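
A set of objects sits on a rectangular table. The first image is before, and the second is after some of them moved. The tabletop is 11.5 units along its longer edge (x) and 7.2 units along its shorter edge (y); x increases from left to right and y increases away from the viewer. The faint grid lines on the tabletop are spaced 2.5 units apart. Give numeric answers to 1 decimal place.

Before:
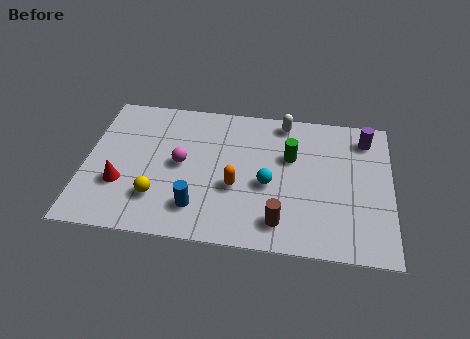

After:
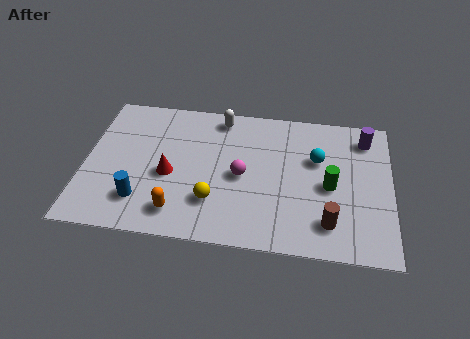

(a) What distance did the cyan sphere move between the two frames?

2.3

The cyan sphere was near (6.9, 3.1) before and (8.7, 4.6) after, so it travelled √(1.8² + 1.5²) ≈ 2.3 units.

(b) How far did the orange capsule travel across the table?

2.6

The orange capsule was near (5.7, 2.8) before and (3.6, 1.3) after, so it travelled √(2.1² + 1.5²) ≈ 2.6 units.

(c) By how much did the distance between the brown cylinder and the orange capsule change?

+3.3

They were about 2.3 units apart before and 5.6 after — 3.3 units further apart.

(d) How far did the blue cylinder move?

2.1

The blue cylinder moved from about (4.3, 1.6) to (2.2, 1.7), a distance of √(2.1² + 0.1²) ≈ 2.1.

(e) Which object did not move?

the purple cylinder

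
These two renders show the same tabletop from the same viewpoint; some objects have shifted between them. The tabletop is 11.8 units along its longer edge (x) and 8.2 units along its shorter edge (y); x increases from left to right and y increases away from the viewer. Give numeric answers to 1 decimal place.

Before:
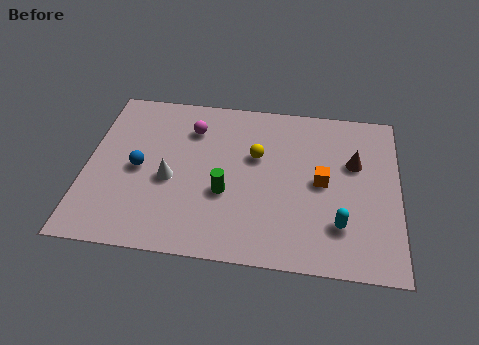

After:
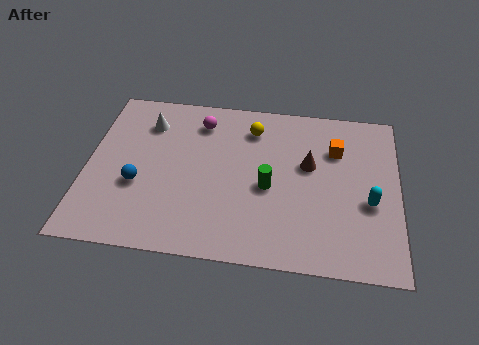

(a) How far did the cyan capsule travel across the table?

1.6

From (9.6, 2.1) to (10.7, 3.3), the cyan capsule covered √(1.1² + 1.2²) ≈ 1.6 units.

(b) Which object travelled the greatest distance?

the white cone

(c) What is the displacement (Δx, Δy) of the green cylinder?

(1.6, 0.5)

The green cylinder was at about (5.3, 3.1) and moved to about (6.9, 3.6).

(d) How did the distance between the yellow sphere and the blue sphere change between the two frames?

+0.8

They were about 4.6 units apart before and 5.4 after — 0.8 units further apart.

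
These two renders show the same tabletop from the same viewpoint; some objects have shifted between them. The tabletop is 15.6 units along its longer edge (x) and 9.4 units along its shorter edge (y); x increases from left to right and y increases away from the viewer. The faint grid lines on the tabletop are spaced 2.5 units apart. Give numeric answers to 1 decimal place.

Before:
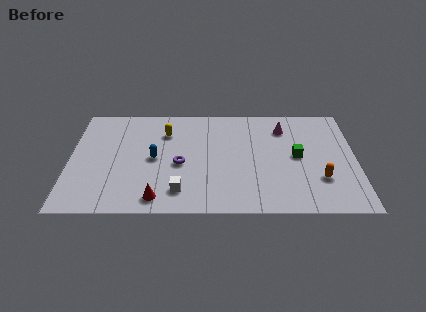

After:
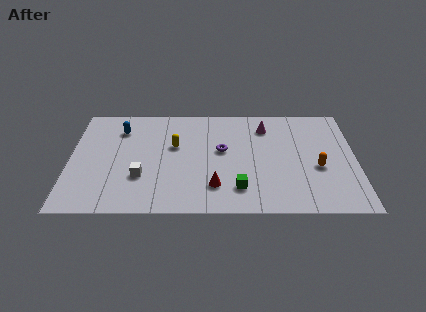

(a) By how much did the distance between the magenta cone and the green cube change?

+3.0

Before: roughly 2.6 units apart; after: 5.6. That's 3.0 units further apart.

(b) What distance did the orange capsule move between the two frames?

1.0

The orange capsule was near (13.6, 2.8) before and (13.5, 3.8) after, so it travelled √(0.1² + 1.0²) ≈ 1.0 units.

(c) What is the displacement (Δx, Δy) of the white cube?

(-2.1, 1.2)

The white cube was at about (6.0, 1.8) and moved to about (3.9, 3.0).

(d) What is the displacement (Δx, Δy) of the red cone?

(3.1, 1.0)

The red cone started near (4.8, 1.2) and ended near (7.9, 2.2).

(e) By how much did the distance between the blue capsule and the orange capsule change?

+2.1

Before: roughly 9.2 units apart; after: 11.3. That's 2.1 units further apart.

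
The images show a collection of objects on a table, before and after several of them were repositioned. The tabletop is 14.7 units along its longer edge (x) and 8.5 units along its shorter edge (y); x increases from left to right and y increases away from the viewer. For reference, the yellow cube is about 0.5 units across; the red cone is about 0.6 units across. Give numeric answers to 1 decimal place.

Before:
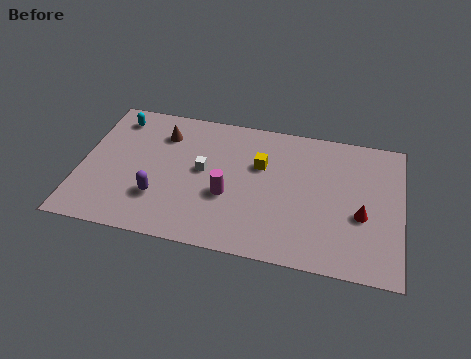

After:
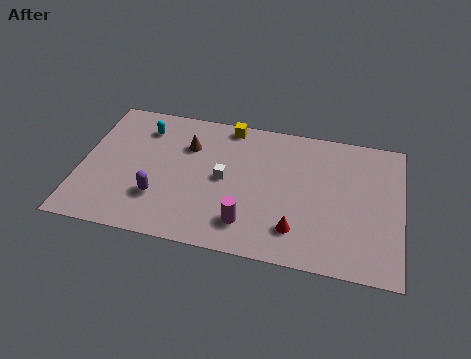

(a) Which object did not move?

the purple capsule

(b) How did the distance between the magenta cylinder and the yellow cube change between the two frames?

+3.4

Before: roughly 2.6 units apart; after: 6.0. That's 3.4 units further apart.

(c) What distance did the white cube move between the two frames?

1.0

The white cube moved from about (5.6, 4.6) to (6.6, 4.3), a distance of √(1.0² + 0.3²) ≈ 1.0.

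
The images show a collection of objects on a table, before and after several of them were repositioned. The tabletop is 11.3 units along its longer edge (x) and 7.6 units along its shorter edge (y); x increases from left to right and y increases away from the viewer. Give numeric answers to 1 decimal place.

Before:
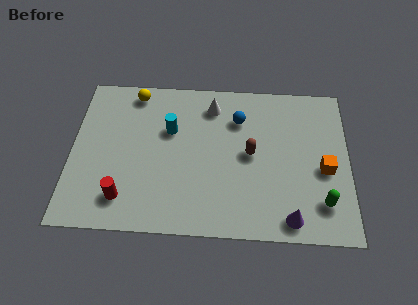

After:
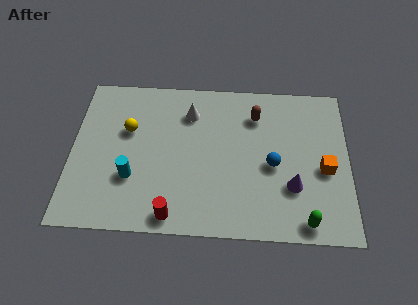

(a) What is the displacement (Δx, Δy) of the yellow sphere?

(-0.2, -1.9)

From the two frames, the yellow sphere sits at roughly (2.5, 6.7) before and (2.3, 4.8) after.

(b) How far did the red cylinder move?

2.1

From (2.2, 1.5) to (4.2, 0.8), the red cylinder covered √(2.0² + 0.7²) ≈ 2.1 units.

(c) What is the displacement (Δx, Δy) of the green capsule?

(-0.7, -0.9)

The green capsule was at about (10.2, 1.7) and moved to about (9.5, 0.8).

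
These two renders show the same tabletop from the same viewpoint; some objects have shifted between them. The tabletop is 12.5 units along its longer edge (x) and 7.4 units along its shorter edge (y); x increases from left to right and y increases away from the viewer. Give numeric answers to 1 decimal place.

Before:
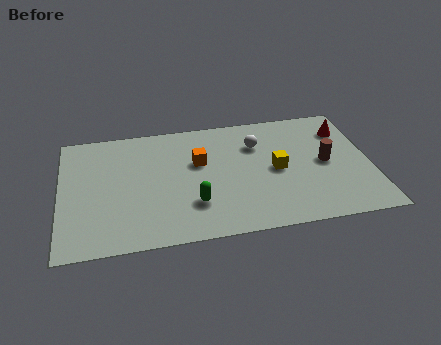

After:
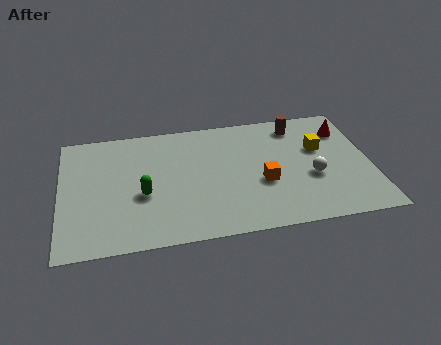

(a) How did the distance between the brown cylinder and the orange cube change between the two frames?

-1.5

The distance was about 5.2 in the first image and 3.7 in the second, so they moved 1.5 units closer together.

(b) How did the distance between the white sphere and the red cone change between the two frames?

-0.5

They were about 3.6 units apart before and 3.1 after — 0.5 units closer together.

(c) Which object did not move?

the red cone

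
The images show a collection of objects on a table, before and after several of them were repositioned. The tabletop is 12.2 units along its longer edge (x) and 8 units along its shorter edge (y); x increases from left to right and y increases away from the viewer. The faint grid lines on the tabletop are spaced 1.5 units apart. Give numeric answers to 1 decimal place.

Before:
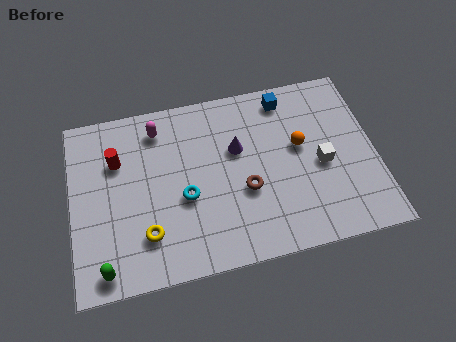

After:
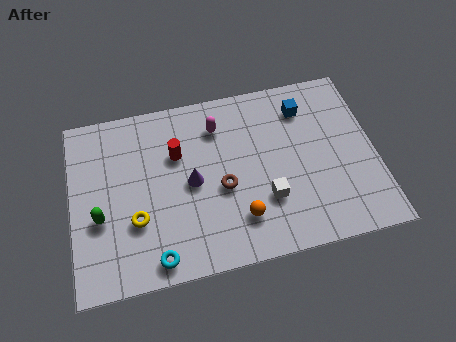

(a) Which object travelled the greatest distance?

the orange sphere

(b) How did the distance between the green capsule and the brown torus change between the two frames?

-1.2

Before: roughly 6.1 units apart; after: 4.9. That's 1.2 units closer together.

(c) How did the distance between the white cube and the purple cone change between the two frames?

-0.4

Before: roughly 3.6 units apart; after: 3.2. That's 0.4 units closer together.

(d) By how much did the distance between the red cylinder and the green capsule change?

-0.8

They were about 4.7 units apart before and 3.9 after — 0.8 units closer together.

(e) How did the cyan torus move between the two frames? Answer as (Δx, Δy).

(-1.3, -2.4)

The cyan torus started near (4.5, 3.3) and ended near (3.2, 0.9).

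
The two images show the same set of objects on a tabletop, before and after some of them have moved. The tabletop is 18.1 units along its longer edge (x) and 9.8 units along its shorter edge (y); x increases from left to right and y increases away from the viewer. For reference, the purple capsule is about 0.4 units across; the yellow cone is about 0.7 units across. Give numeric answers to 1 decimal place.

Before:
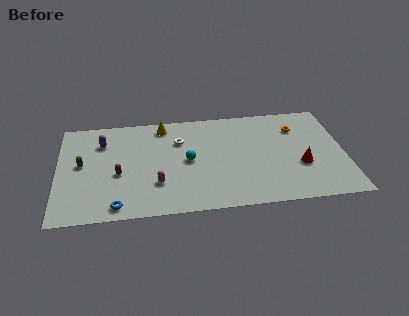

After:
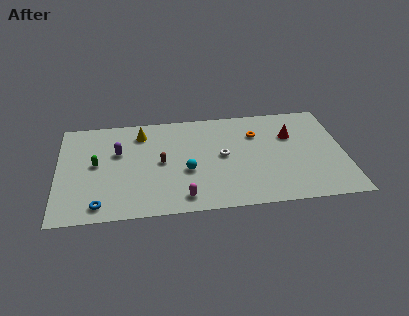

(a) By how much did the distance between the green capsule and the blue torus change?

-0.8

Before: roughly 4.7 units apart; after: 3.9. That's 0.8 units closer together.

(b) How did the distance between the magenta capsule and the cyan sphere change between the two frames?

-0.3

Before: roughly 2.8 units apart; after: 2.5. That's 0.3 units closer together.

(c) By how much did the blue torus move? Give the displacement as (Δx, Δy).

(-1.1, 0.2)

The blue torus started near (3.7, 1.1) and ended near (2.6, 1.3).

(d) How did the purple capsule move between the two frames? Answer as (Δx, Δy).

(1.0, -1.1)

From the two frames, the purple capsule sits at roughly (2.8, 7.3) before and (3.8, 6.2) after.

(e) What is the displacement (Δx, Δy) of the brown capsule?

(2.7, 0.8)

The brown capsule was at about (3.8, 4.1) and moved to about (6.5, 4.9).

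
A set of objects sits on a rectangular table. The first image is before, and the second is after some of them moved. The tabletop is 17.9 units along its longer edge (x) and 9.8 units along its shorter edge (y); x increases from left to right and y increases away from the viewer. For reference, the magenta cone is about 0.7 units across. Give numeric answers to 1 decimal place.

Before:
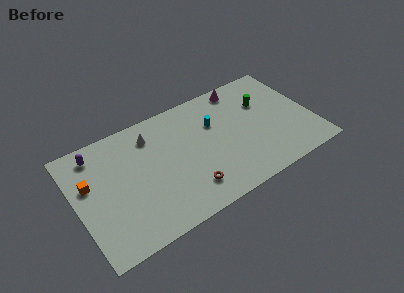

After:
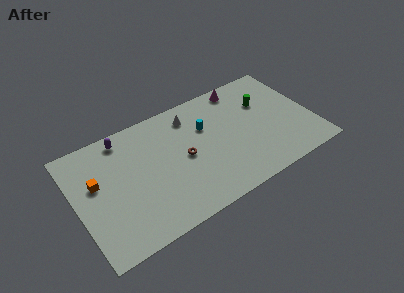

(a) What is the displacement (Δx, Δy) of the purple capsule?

(2.1, 0.3)

The purple capsule was at about (1.9, 8.3) and moved to about (4.0, 8.6).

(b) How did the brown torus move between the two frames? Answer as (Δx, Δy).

(0.1, 2.7)

The brown torus started near (8.0, 2.1) and ended near (8.1, 4.8).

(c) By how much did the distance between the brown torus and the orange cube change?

-1.4

The distance was about 8.0 in the first image and 6.6 in the second, so they moved 1.4 units closer together.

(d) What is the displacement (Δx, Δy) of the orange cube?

(0.5, -0.2)

The orange cube started near (1.1, 6.1) and ended near (1.6, 5.9).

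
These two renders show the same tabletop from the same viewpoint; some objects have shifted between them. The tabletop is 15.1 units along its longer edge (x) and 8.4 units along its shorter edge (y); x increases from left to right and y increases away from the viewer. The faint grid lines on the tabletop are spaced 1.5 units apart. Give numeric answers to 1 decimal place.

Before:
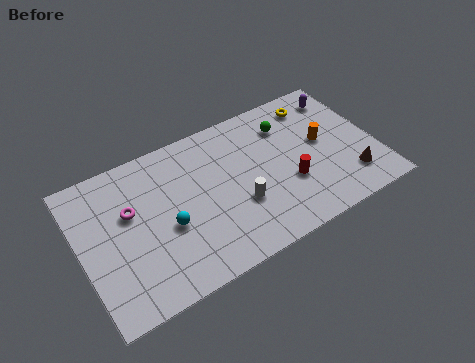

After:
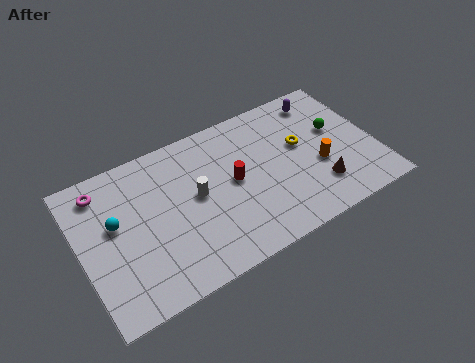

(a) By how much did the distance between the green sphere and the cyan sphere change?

+4.3

Before: roughly 7.2 units apart; after: 11.5. That's 4.3 units further apart.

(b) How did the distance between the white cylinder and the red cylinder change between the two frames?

-0.7

The distance was about 2.6 in the first image and 1.9 in the second, so they moved 0.7 units closer together.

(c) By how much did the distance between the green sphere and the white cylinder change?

+2.9

The distance was about 4.5 in the first image and 7.4 in the second, so they moved 2.9 units further apart.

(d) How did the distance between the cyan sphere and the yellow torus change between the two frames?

+0.7

Before: roughly 8.9 units apart; after: 9.6. That's 0.7 units further apart.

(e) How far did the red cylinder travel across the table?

3.0

The red cylinder moved from about (10.5, 3.0) to (7.8, 4.4), a distance of √(2.7² + 1.4²) ≈ 3.0.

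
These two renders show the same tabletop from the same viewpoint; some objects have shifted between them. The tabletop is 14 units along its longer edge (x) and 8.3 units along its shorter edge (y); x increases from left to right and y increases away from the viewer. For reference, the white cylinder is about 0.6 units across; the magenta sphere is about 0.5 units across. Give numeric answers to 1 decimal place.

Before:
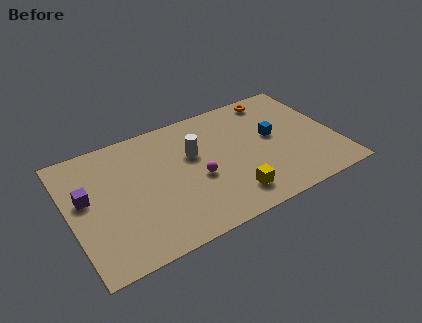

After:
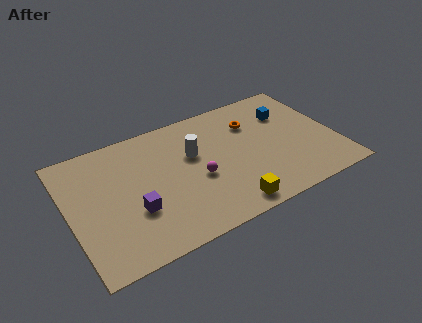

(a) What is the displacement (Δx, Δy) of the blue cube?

(1.0, 1.3)

From the two frames, the blue cube sits at roughly (10.8, 4.6) before and (11.8, 5.9) after.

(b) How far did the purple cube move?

3.0

The purple cube was near (0.9, 4.8) before and (3.2, 2.9) after, so it travelled √(2.3² + 1.9²) ≈ 3.0 units.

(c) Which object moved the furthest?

the purple cube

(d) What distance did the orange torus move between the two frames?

1.9

From (11.3, 7.3) to (9.9, 6.0), the orange torus covered √(1.4² + 1.3²) ≈ 1.9 units.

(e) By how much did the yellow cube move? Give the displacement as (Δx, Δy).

(-0.3, -0.6)

The yellow cube started near (8.1, 1.6) and ended near (7.8, 1.0).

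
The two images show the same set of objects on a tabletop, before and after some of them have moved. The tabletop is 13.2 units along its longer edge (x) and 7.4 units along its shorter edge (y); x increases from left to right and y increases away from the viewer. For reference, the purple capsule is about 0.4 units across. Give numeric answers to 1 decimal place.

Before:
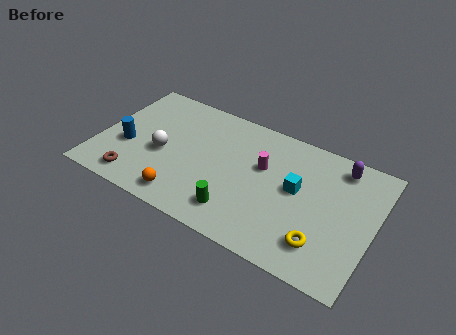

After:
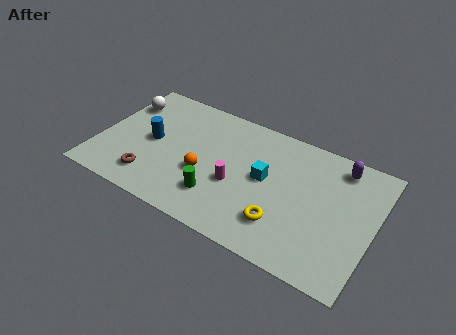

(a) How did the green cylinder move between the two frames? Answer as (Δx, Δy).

(-1.0, 0.4)

The green cylinder started near (7.0, 1.5) and ended near (6.0, 1.9).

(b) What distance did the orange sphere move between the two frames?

1.9

The orange sphere moved from about (4.5, 1.1) to (5.2, 2.9), a distance of √(0.7² + 1.8²) ≈ 1.9.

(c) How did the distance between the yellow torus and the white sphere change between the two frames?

+1.0

They were about 8.0 units apart before and 9.0 after — 1.0 units further apart.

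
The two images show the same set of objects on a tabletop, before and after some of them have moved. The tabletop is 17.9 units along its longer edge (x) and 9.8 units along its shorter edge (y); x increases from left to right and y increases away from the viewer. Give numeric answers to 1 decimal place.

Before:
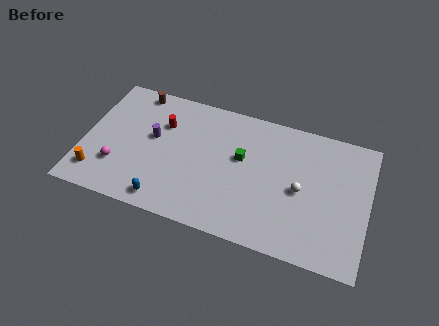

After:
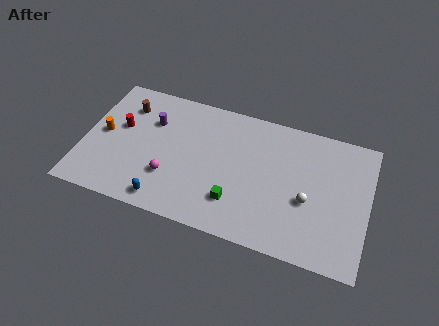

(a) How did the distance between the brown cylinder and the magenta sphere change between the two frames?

-0.5

The distance was about 6.0 in the first image and 5.5 in the second, so they moved 0.5 units closer together.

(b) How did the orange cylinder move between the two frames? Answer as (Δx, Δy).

(0.1, 3.1)

The orange cylinder started near (1.1, 1.9) and ended near (1.2, 5.0).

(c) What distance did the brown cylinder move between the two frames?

1.4

The brown cylinder was near (2.9, 8.8) before and (2.4, 7.5) after, so it travelled √(0.5² + 1.3²) ≈ 1.4 units.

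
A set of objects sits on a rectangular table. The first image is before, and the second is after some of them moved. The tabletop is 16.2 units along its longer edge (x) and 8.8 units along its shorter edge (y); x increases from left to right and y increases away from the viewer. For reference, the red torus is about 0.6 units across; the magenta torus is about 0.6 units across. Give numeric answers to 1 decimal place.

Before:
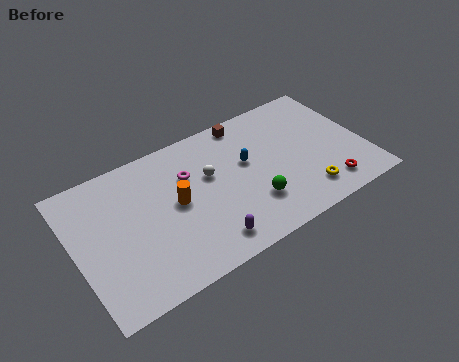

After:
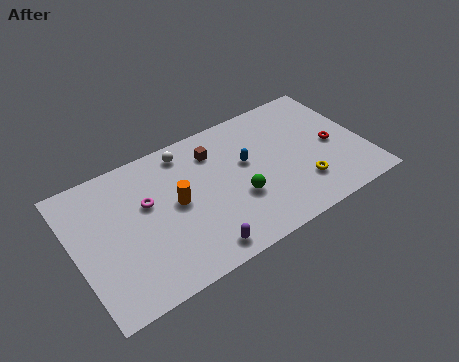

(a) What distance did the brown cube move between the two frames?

2.3

From (10.1, 7.9) to (8.1, 6.8), the brown cube covered √(2.0² + 1.1²) ≈ 2.3 units.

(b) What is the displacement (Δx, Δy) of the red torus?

(0.8, 2.6)

The red torus was at about (13.7, 1.5) and moved to about (14.5, 4.1).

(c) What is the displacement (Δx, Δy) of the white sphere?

(-1.0, 2.2)

The white sphere was at about (7.6, 5.4) and moved to about (6.6, 7.6).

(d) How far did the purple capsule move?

0.6

From (6.8, 1.4) to (6.3, 1.1), the purple capsule covered √(0.5² + 0.3²) ≈ 0.6 units.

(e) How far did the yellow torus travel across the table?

0.6

From (12.5, 1.7) to (12.4, 2.3), the yellow torus covered √(0.1² + 0.6²) ≈ 0.6 units.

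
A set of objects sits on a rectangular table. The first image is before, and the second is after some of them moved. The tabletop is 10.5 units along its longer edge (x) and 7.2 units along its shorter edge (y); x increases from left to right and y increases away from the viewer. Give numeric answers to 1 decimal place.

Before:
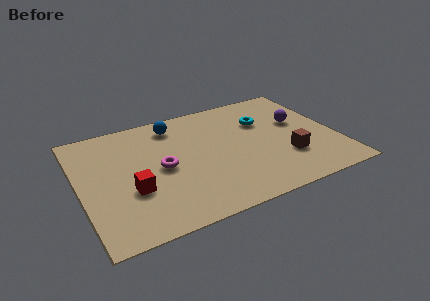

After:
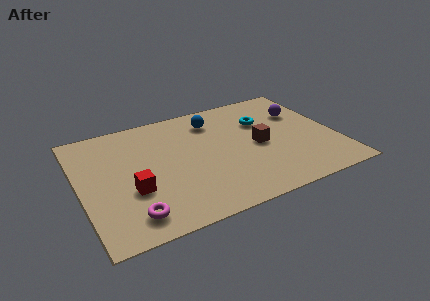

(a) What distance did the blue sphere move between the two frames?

1.6

The blue sphere was near (4.1, 6.0) before and (5.7, 5.7) after, so it travelled √(1.6² + 0.3²) ≈ 1.6 units.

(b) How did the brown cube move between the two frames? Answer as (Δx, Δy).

(-1.0, 1.2)

The brown cube was at about (8.3, 2.2) and moved to about (7.3, 3.4).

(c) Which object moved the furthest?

the magenta torus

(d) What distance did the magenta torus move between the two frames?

2.7

From (3.3, 3.5) to (1.8, 1.2), the magenta torus covered √(1.5² + 2.3²) ≈ 2.7 units.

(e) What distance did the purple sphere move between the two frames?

0.6

The purple sphere was near (9.1, 4.3) before and (9.3, 4.9) after, so it travelled √(0.2² + 0.6²) ≈ 0.6 units.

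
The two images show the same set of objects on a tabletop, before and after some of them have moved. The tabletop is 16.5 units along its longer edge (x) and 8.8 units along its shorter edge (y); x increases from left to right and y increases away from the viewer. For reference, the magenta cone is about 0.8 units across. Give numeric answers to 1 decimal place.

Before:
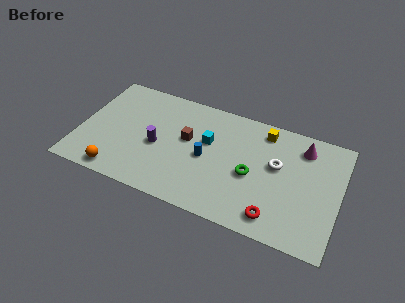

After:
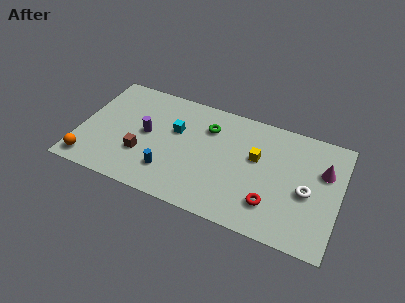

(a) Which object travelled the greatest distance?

the green torus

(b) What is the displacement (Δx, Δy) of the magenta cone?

(1.4, -1.3)

The magenta cone was at about (14.0, 7.1) and moved to about (15.4, 5.8).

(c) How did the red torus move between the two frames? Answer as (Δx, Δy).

(-0.3, 0.8)

The red torus was at about (12.7, 1.4) and moved to about (12.4, 2.2).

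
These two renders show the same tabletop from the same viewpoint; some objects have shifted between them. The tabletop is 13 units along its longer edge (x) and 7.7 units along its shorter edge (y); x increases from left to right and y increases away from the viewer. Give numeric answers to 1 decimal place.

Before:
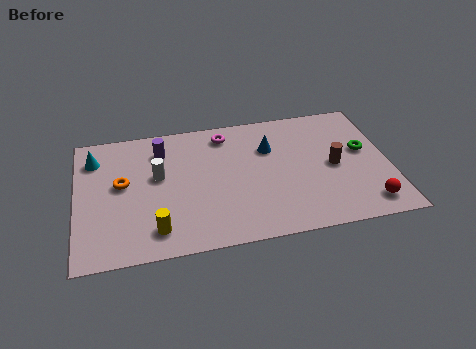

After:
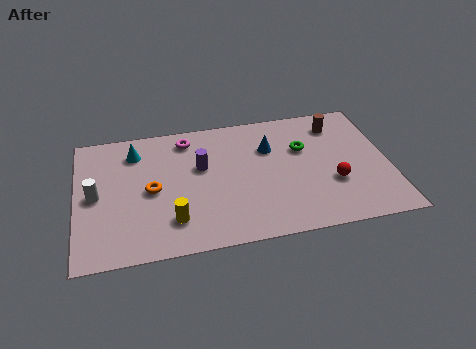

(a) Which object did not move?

the blue cone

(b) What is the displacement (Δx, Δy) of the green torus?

(-2.5, 0.6)

From the two frames, the green torus sits at roughly (12.0, 4.4) before and (9.5, 5.0) after.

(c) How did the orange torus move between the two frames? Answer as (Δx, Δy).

(1.2, -0.6)

The orange torus was at about (1.9, 4.3) and moved to about (3.1, 3.7).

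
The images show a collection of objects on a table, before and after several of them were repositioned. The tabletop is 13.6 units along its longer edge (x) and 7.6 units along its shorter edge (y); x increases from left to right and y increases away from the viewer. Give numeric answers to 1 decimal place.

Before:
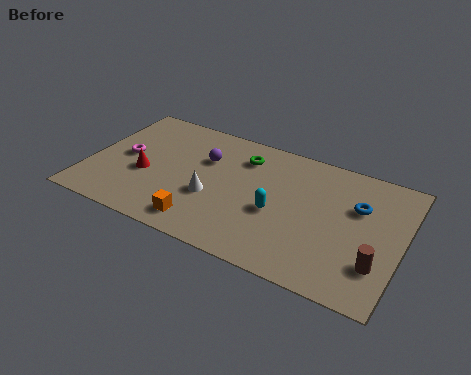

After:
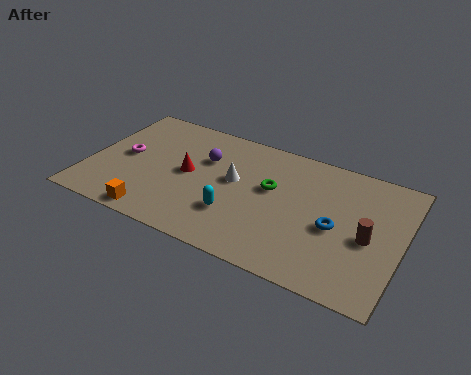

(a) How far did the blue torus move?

1.8

The blue torus moved from about (11.6, 5.0) to (10.8, 3.4), a distance of √(0.8² + 1.6²) ≈ 1.8.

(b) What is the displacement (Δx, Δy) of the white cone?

(0.8, 1.4)

The white cone was at about (5.5, 2.9) and moved to about (6.3, 4.3).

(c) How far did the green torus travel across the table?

2.0

The green torus was near (6.5, 5.9) before and (7.9, 4.5) after, so it travelled √(1.4² + 1.4²) ≈ 2.0 units.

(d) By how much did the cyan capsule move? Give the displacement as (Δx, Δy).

(-1.7, -0.9)

From the two frames, the cyan capsule sits at roughly (8.3, 3.2) before and (6.6, 2.3) after.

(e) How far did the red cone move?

2.0

From (2.5, 3.1) to (4.3, 3.9), the red cone covered √(1.8² + 0.8²) ≈ 2.0 units.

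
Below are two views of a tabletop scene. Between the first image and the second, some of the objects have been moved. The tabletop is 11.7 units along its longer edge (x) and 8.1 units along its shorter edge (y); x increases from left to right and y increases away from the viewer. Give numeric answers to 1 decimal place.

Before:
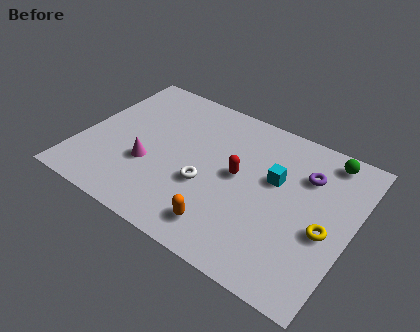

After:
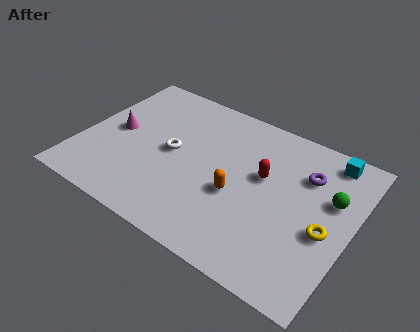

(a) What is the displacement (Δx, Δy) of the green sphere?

(0.5, -2.0)

From the two frames, the green sphere sits at roughly (10.2, 7.1) before and (10.7, 5.1) after.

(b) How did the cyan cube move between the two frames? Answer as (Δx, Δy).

(2.0, 2.2)

The cyan cube was at about (8.3, 4.9) and moved to about (10.3, 7.1).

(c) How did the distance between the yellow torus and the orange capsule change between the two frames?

-0.7

The distance was about 4.5 in the first image and 3.8 in the second, so they moved 0.7 units closer together.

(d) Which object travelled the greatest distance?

the cyan cube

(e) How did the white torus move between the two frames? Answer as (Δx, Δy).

(-1.7, 1.0)

From the two frames, the white torus sits at roughly (5.6, 3.1) before and (3.9, 4.1) after.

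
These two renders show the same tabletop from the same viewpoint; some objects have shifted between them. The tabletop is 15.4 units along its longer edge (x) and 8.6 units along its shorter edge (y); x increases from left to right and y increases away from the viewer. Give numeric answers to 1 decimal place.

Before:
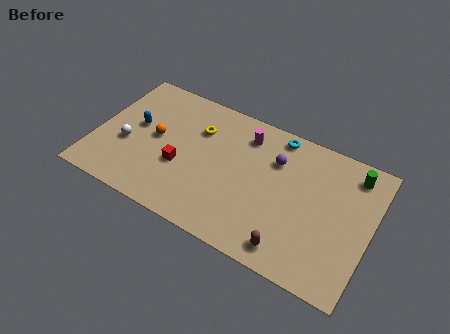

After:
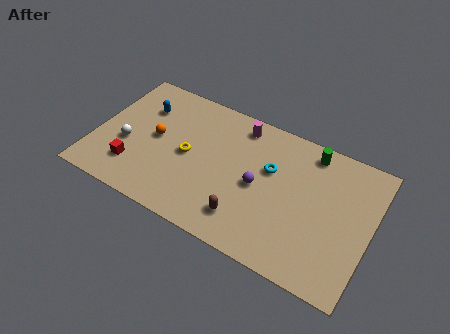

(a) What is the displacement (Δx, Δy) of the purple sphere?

(-0.7, -2.0)

The purple sphere started near (9.9, 6.1) and ended near (9.2, 4.1).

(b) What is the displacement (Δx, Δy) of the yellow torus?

(-0.3, -1.9)

The yellow torus was at about (5.5, 6.1) and moved to about (5.2, 4.2).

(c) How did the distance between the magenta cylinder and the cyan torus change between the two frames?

+0.9

Before: roughly 1.9 units apart; after: 2.8. That's 0.9 units further apart.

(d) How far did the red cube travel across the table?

2.8

From (4.9, 3.3) to (2.4, 2.1), the red cube covered √(2.5² + 1.2²) ≈ 2.8 units.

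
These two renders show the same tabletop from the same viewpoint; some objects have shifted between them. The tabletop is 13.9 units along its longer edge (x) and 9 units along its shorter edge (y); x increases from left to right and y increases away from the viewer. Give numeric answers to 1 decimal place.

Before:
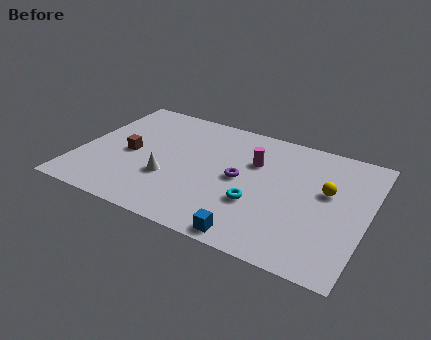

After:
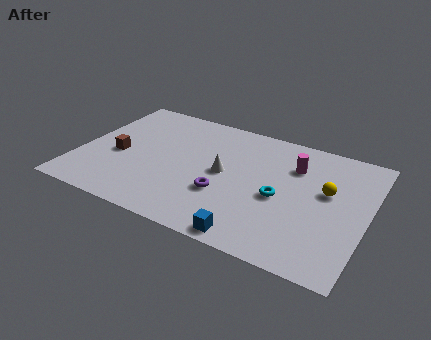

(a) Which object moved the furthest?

the white cone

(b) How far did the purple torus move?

1.5

From (7.8, 4.5) to (7.2, 3.1), the purple torus covered √(0.6² + 1.4²) ≈ 1.5 units.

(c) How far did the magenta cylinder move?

2.0

From (8.3, 6.0) to (10.2, 6.5), the magenta cylinder covered √(1.9² + 0.5²) ≈ 2.0 units.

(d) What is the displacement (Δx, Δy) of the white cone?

(2.5, 1.5)

The white cone was at about (4.5, 3.1) and moved to about (7.0, 4.6).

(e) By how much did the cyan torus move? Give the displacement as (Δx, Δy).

(1.0, 0.9)

The cyan torus was at about (8.8, 3.1) and moved to about (9.8, 4.0).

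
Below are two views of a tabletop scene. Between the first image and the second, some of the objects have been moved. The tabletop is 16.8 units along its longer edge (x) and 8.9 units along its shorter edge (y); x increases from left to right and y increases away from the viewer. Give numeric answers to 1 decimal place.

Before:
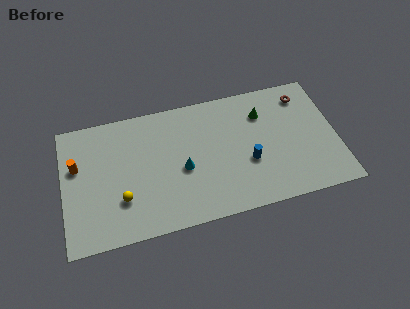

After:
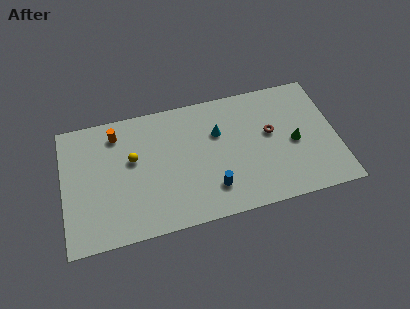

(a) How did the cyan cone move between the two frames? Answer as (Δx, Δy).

(2.3, 2.0)

From the two frames, the cyan cone sits at roughly (7.3, 3.9) before and (9.6, 5.9) after.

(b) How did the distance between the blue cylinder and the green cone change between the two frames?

+2.2

They were about 3.4 units apart before and 5.6 after — 2.2 units further apart.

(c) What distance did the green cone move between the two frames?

3.1

The green cone moved from about (12.4, 6.6) to (14.2, 4.1), a distance of √(1.8² + 2.5²) ≈ 3.1.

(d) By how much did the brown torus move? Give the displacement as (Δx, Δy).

(-2.2, -2.2)

The brown torus was at about (15.0, 7.3) and moved to about (12.8, 5.1).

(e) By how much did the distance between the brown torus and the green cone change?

-1.0

They were about 2.7 units apart before and 1.7 after — 1.0 units closer together.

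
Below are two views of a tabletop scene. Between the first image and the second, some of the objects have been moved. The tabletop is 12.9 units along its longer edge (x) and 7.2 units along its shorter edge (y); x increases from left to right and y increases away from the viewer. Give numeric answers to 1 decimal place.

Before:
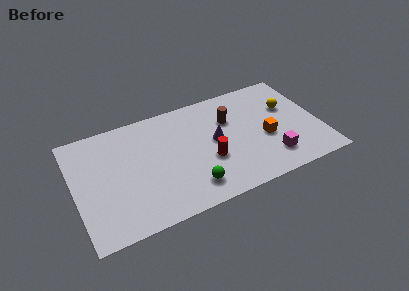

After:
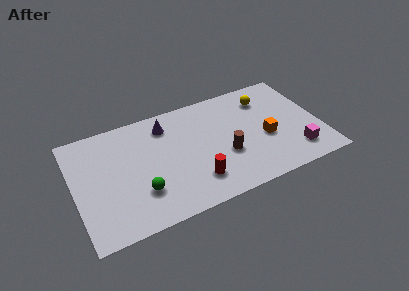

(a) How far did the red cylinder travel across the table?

1.3

The red cylinder was near (6.9, 2.7) before and (6.1, 1.7) after, so it travelled √(0.8² + 1.0²) ≈ 1.3 units.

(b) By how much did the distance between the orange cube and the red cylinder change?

+1.0

Before: roughly 3.1 units apart; after: 4.1. That's 1.0 units further apart.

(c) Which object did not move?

the orange cube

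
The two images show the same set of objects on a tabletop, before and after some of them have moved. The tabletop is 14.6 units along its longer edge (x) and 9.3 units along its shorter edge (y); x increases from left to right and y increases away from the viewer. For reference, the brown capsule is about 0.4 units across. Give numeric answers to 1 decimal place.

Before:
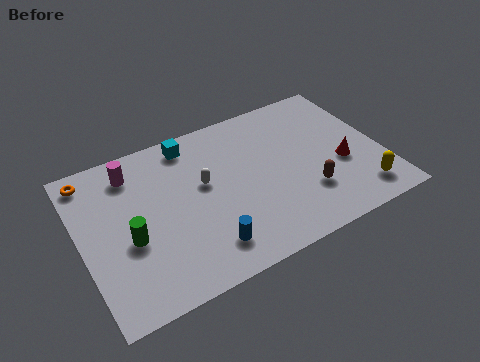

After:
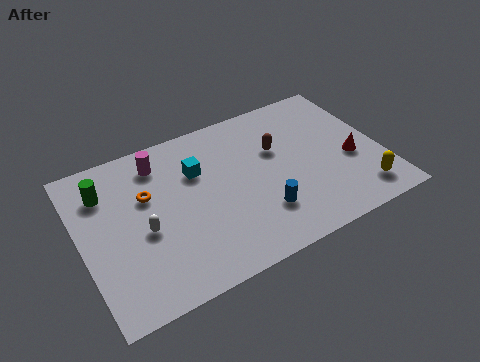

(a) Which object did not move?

the yellow capsule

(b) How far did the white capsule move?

3.4

The white capsule moved from about (6.0, 5.4) to (2.9, 4.0), a distance of √(3.1² + 1.4²) ≈ 3.4.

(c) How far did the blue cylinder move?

2.9

The blue cylinder was near (5.6, 1.8) before and (8.4, 2.5) after, so it travelled √(2.8² + 0.7²) ≈ 2.9 units.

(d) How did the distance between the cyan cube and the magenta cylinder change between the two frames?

-0.8

They were about 2.9 units apart before and 2.1 after — 0.8 units closer together.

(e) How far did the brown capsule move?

3.4

From (10.7, 2.7) to (9.7, 5.9), the brown capsule covered √(1.0² + 3.2²) ≈ 3.4 units.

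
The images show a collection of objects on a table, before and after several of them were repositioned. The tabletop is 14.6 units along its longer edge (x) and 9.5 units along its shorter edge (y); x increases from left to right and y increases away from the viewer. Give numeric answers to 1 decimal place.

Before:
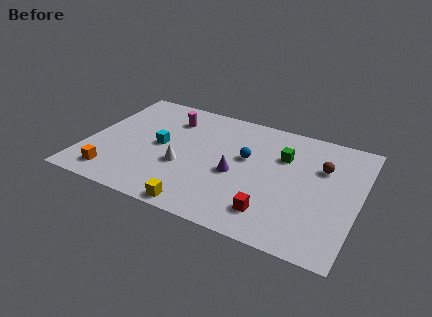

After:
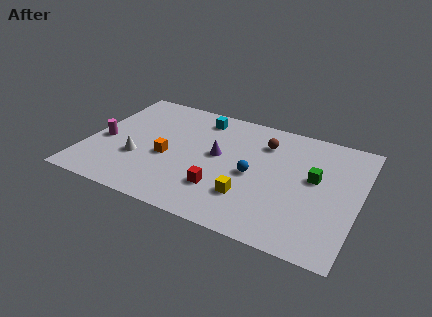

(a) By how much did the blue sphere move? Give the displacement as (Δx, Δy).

(0.5, -1.2)

From the two frames, the blue sphere sits at roughly (8.5, 5.6) before and (9.0, 4.4) after.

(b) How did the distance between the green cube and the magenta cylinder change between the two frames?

+5.0

Before: roughly 6.4 units apart; after: 11.4. That's 5.0 units further apart.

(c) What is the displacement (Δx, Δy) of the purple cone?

(-1.1, 1.1)

The purple cone was at about (8.1, 4.1) and moved to about (7.0, 5.2).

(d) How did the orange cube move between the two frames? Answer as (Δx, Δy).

(2.6, 2.5)

The orange cube started near (1.8, 1.5) and ended near (4.4, 4.0).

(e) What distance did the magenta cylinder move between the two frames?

4.5

From (4.1, 7.3) to (0.9, 4.1), the magenta cylinder covered √(3.2² + 3.2²) ≈ 4.5 units.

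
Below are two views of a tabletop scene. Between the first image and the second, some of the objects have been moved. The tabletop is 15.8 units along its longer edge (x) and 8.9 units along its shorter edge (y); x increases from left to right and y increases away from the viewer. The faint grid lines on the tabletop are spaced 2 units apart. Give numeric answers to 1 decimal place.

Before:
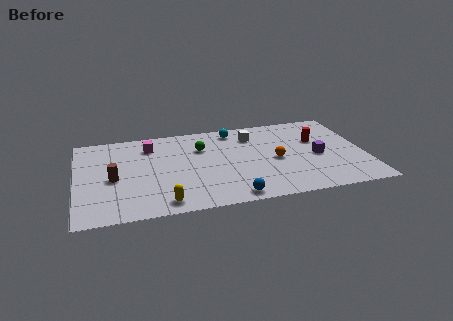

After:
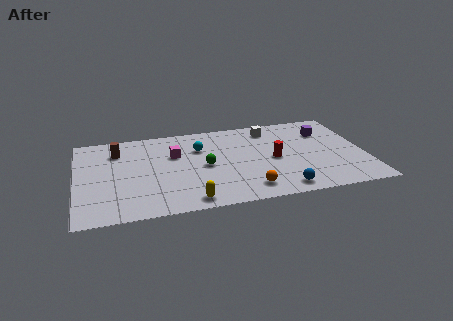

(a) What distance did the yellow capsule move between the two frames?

1.4

The yellow capsule moved from about (4.6, 1.1) to (6.0, 1.0), a distance of √(1.4² + 0.1²) ≈ 1.4.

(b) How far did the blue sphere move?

2.7

From (8.3, 0.9) to (11.0, 1.1), the blue sphere covered √(2.7² + 0.2²) ≈ 2.7 units.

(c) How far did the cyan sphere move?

2.5

The cyan sphere moved from about (8.8, 7.7) to (6.8, 6.2), a distance of √(2.0² + 1.5²) ≈ 2.5.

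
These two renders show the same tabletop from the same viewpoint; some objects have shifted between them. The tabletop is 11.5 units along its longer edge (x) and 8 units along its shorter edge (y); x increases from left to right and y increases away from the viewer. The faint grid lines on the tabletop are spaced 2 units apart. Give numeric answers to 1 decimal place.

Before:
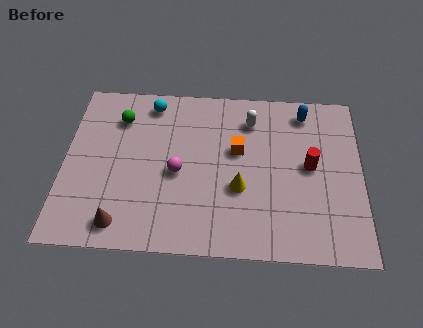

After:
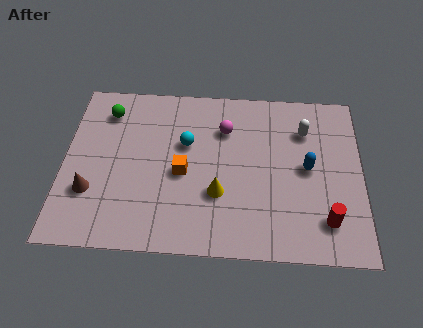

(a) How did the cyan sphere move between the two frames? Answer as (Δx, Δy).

(1.4, -1.9)

The cyan sphere was at about (3.3, 6.9) and moved to about (4.7, 5.0).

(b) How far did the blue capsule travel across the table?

2.7

From (9.3, 6.8) to (9.4, 4.1), the blue capsule covered √(0.1² + 2.7²) ≈ 2.7 units.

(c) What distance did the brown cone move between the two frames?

1.8

From (2.3, 1.1) to (1.1, 2.5), the brown cone covered √(1.2² + 1.4²) ≈ 1.8 units.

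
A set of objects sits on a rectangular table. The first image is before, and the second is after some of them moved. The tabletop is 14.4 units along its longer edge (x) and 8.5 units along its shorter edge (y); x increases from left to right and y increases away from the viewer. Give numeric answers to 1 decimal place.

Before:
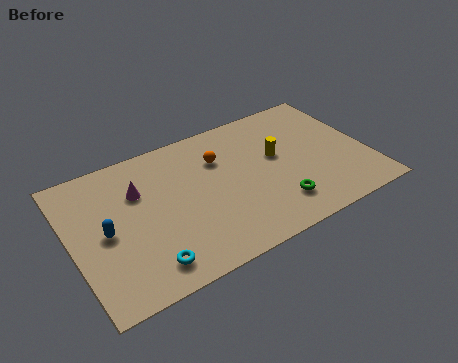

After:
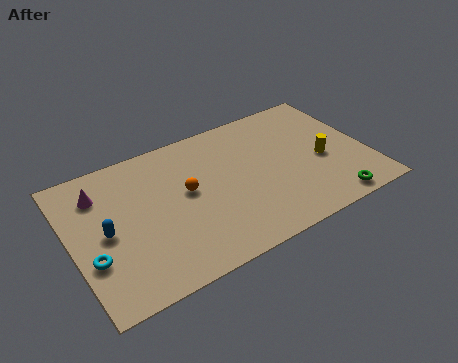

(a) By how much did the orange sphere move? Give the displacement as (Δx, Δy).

(-1.8, -1.3)

From the two frames, the orange sphere sits at roughly (7.4, 6.0) before and (5.6, 4.7) after.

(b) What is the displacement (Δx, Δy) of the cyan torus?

(-2.4, 1.5)

From the two frames, the cyan torus sits at roughly (3.2, 1.4) before and (0.8, 2.9) after.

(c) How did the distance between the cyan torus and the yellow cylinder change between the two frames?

+3.7

The distance was about 7.7 in the first image and 11.4 in the second, so they moved 3.7 units further apart.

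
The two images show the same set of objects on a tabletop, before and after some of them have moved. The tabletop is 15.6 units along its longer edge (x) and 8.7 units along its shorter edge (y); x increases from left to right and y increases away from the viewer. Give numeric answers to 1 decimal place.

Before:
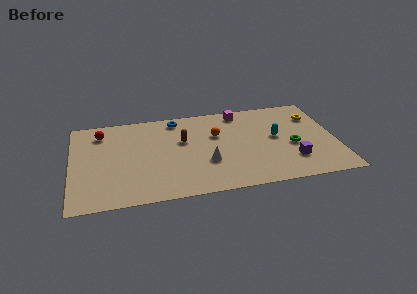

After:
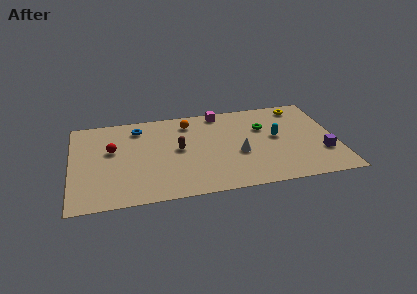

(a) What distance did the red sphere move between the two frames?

1.9

The red sphere moved from about (1.8, 7.0) to (2.4, 5.2), a distance of √(0.6² + 1.8²) ≈ 1.9.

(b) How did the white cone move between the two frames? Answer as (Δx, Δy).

(1.9, 0.5)

The white cone started near (7.9, 3.0) and ended near (9.8, 3.5).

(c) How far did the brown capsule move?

0.9

From (6.6, 5.4) to (6.3, 4.6), the brown capsule covered √(0.3² + 0.8²) ≈ 0.9 units.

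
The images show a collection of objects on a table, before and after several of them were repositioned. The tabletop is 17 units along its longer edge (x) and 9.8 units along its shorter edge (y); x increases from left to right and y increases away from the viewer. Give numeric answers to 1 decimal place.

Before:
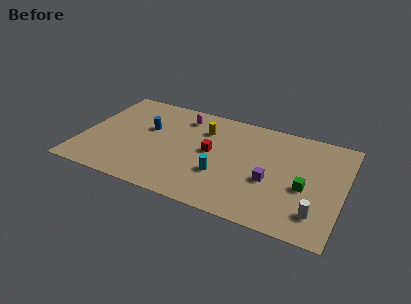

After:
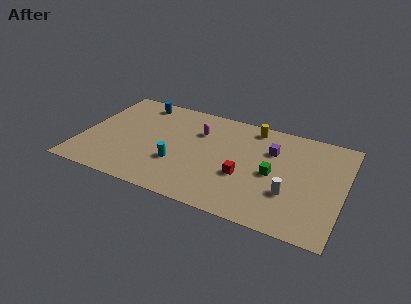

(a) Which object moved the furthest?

the yellow cylinder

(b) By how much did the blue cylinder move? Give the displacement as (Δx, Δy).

(-0.9, 2.5)

The blue cylinder was at about (4.1, 6.0) and moved to about (3.2, 8.5).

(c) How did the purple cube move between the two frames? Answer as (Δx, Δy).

(-0.2, 2.9)

From the two frames, the purple cube sits at roughly (12.4, 3.9) before and (12.2, 6.8) after.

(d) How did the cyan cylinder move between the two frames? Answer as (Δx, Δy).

(-2.9, 0.0)

The cyan cylinder started near (9.3, 3.3) and ended near (6.4, 3.3).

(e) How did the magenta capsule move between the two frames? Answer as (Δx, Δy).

(1.2, -1.1)

From the two frames, the magenta capsule sits at roughly (6.2, 8.0) before and (7.4, 6.9) after.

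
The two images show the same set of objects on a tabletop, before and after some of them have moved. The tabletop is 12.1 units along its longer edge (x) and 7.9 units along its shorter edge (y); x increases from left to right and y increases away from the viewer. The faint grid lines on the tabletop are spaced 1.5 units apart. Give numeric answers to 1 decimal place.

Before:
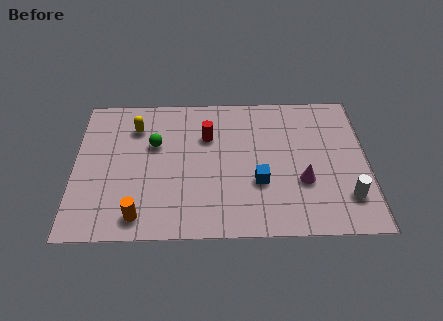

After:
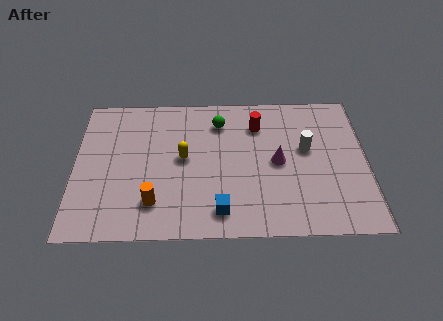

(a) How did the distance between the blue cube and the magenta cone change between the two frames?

+1.7

The distance was about 1.8 in the first image and 3.5 in the second, so they moved 1.7 units further apart.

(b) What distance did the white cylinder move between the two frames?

3.1

From (11.2, 1.9) to (9.6, 4.6), the white cylinder covered √(1.6² + 2.7²) ≈ 3.1 units.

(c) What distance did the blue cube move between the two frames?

2.2

The blue cube was near (7.6, 2.8) before and (6.0, 1.3) after, so it travelled √(1.6² + 1.5²) ≈ 2.2 units.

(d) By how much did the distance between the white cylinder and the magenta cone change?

-0.6

They were about 2.0 units apart before and 1.4 after — 0.6 units closer together.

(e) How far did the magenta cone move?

1.5

The magenta cone was near (9.4, 2.8) before and (8.4, 3.9) after, so it travelled √(1.0² + 1.1²) ≈ 1.5 units.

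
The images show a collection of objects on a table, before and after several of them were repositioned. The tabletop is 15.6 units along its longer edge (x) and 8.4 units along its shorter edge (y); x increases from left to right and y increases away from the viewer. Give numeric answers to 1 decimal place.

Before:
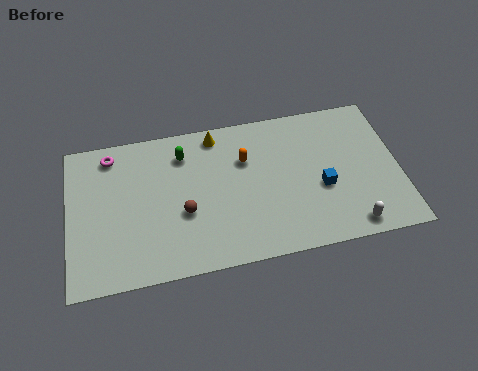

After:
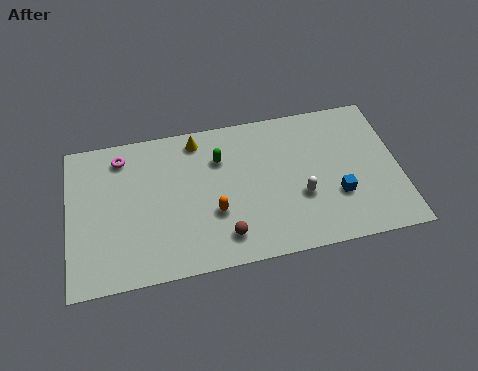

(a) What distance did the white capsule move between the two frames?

3.0

The white capsule was near (13.1, 1.0) before and (10.9, 3.1) after, so it travelled √(2.2² + 2.1²) ≈ 3.0 units.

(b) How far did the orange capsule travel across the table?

3.1

The orange capsule was near (8.4, 5.7) before and (6.8, 3.0) after, so it travelled √(1.6² + 2.7²) ≈ 3.1 units.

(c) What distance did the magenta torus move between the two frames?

0.5

The magenta torus was near (2.1, 7.2) before and (2.6, 7.0) after, so it travelled √(0.5² + 0.2²) ≈ 0.5 units.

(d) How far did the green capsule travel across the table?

1.8

From (5.5, 6.6) to (7.2, 6.0), the green capsule covered √(1.7² + 0.6²) ≈ 1.8 units.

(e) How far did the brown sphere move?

2.5

From (5.4, 3.3) to (7.2, 1.6), the brown sphere covered √(1.8² + 1.7²) ≈ 2.5 units.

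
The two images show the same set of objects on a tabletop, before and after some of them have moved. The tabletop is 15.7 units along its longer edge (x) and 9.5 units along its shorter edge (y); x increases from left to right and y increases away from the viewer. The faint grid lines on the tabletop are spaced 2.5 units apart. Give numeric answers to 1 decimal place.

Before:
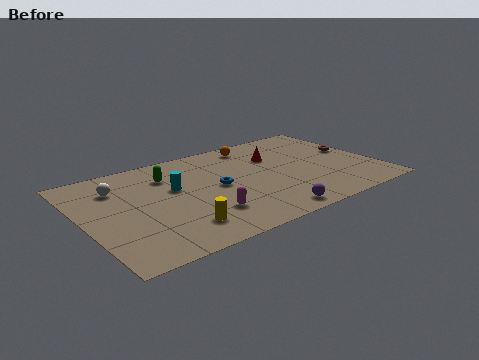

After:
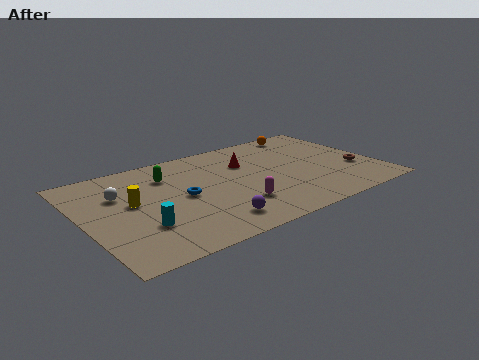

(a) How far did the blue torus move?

1.9

The blue torus moved from about (7.1, 4.8) to (5.2, 4.7), a distance of √(1.9² + 0.1²) ≈ 1.9.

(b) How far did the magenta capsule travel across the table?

1.7

The magenta capsule moved from about (6.0, 2.5) to (7.7, 2.6), a distance of √(1.7² + 0.1²) ≈ 1.7.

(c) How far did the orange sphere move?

3.1

The orange sphere moved from about (9.8, 8.2) to (12.9, 8.5), a distance of √(3.1² + 0.3²) ≈ 3.1.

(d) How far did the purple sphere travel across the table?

3.0

From (9.1, 1.0) to (6.2, 1.7), the purple sphere covered √(2.9² + 0.7²) ≈ 3.0 units.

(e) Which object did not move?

the green capsule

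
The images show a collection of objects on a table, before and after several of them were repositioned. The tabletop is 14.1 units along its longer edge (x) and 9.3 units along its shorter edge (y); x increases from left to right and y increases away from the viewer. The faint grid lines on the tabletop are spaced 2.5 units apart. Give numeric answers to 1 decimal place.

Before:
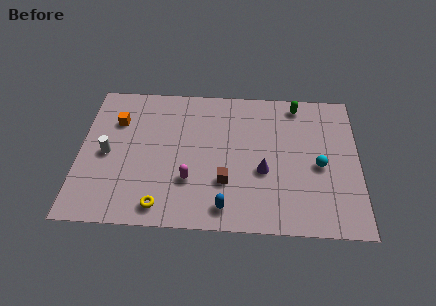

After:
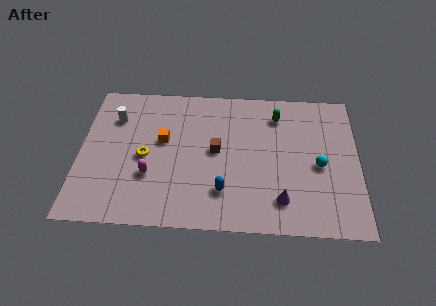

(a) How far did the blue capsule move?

1.0

The blue capsule was near (7.4, 1.3) before and (7.3, 2.3) after, so it travelled √(0.1² + 1.0²) ≈ 1.0 units.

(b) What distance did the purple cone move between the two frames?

2.0

The purple cone moved from about (9.3, 3.7) to (10.2, 1.9), a distance of √(0.9² + 1.8²) ≈ 2.0.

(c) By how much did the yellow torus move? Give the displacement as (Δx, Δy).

(-0.9, 3.1)

The yellow torus started near (4.2, 1.2) and ended near (3.3, 4.3).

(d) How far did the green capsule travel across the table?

1.3

From (11.0, 8.2) to (10.0, 7.4), the green capsule covered √(1.0² + 0.8²) ≈ 1.3 units.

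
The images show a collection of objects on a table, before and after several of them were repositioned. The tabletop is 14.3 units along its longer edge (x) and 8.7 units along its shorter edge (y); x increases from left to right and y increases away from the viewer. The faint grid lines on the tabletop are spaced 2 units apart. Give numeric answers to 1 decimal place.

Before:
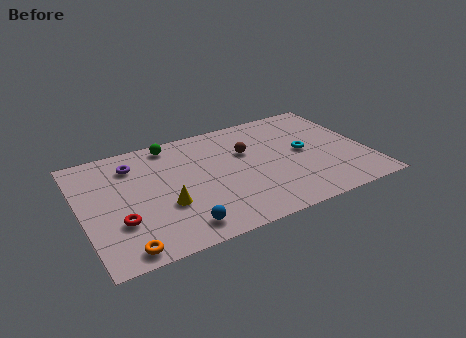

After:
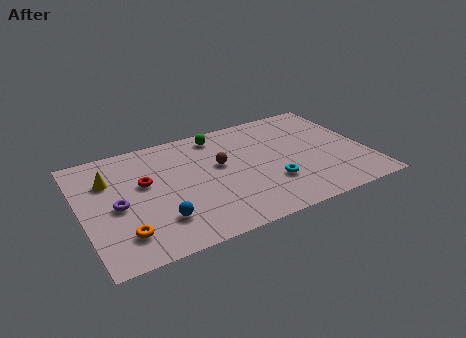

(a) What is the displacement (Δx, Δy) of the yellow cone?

(-2.5, 3.0)

The yellow cone was at about (4.0, 3.1) and moved to about (1.5, 6.1).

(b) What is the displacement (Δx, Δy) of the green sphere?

(2.4, -0.2)

The green sphere started near (4.8, 7.7) and ended near (7.2, 7.5).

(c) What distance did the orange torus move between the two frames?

1.0

The orange torus moved from about (1.7, 0.9) to (1.8, 1.9), a distance of √(0.1² + 1.0²) ≈ 1.0.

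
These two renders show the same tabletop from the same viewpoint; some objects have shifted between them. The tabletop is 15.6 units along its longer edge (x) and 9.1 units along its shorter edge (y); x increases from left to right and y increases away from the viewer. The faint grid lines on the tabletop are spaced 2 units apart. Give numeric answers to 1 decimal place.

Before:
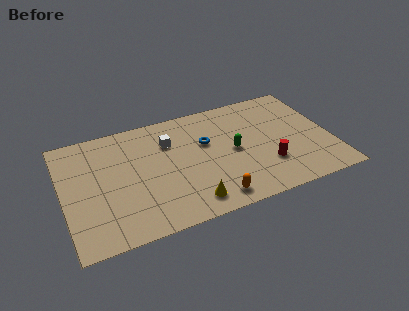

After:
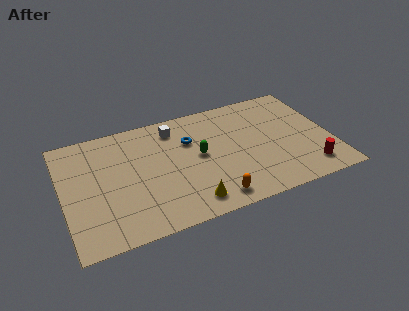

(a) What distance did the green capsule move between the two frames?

2.0

The green capsule moved from about (9.9, 4.5) to (7.9, 4.8), a distance of √(2.0² + 0.3²) ≈ 2.0.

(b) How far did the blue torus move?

1.0

The blue torus moved from about (8.4, 5.7) to (7.5, 6.2), a distance of √(0.9² + 0.5²) ≈ 1.0.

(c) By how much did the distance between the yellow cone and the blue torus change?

+0.3

They were about 4.5 units apart before and 4.8 after — 0.3 units further apart.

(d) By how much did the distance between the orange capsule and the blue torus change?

+0.6

The distance was about 4.5 in the first image and 5.1 in the second, so they moved 0.6 units further apart.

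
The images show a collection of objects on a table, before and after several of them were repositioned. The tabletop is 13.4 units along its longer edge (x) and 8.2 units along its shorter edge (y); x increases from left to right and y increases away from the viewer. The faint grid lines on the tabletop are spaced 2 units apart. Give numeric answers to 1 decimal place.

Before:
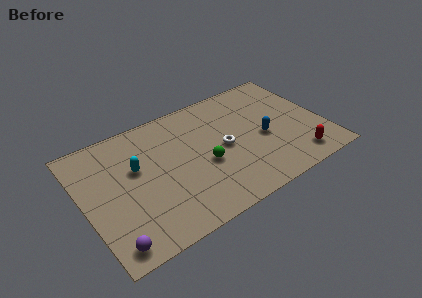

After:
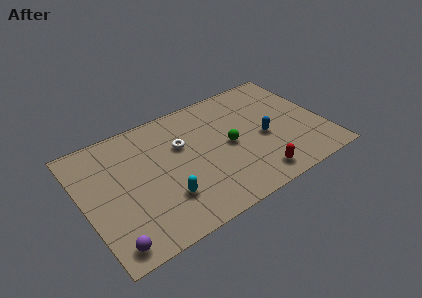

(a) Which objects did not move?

the blue capsule and the purple sphere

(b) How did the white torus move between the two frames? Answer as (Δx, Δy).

(-2.2, 1.3)

From the two frames, the white torus sits at roughly (7.8, 4.0) before and (5.6, 5.3) after.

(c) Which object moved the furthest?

the cyan capsule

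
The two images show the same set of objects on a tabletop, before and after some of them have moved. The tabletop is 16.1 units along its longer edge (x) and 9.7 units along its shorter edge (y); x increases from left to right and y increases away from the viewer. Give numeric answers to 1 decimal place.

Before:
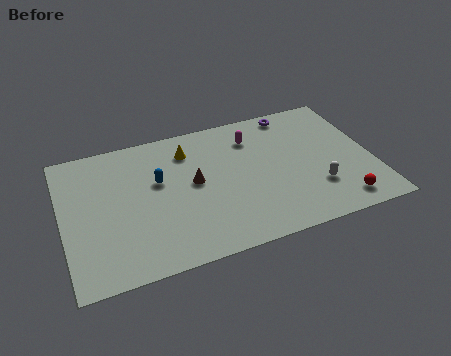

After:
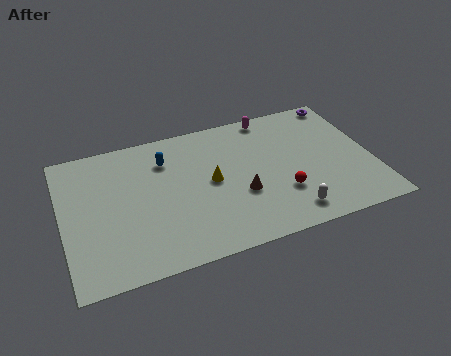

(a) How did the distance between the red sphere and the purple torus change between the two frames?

-0.5

They were about 7.5 units apart before and 7.0 after — 0.5 units closer together.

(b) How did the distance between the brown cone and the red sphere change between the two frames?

-6.0

The distance was about 8.2 in the first image and 2.2 in the second, so they moved 6.0 units closer together.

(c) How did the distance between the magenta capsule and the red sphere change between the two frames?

-1.5

The distance was about 7.3 in the first image and 5.8 in the second, so they moved 1.5 units closer together.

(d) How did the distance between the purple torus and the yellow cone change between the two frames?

+2.5

They were about 5.8 units apart before and 8.3 after — 2.5 units further apart.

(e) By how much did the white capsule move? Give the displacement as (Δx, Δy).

(-1.6, -1.3)

The white capsule started near (13.0, 2.8) and ended near (11.4, 1.5).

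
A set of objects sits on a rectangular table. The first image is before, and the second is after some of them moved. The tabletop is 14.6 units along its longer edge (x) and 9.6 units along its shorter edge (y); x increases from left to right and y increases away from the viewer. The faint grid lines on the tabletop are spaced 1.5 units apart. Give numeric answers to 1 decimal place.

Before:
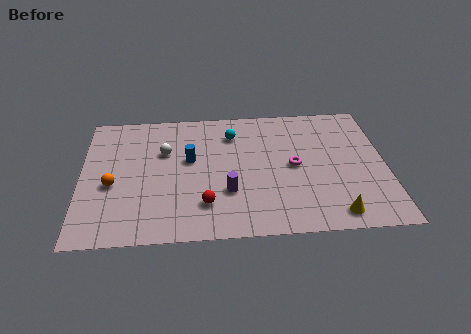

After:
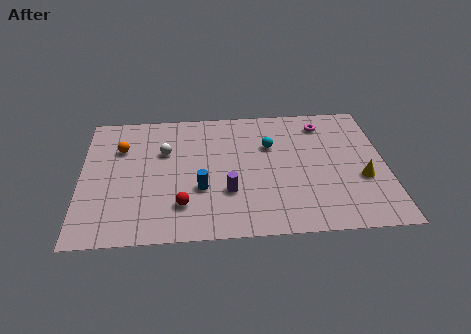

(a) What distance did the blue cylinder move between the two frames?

2.3

From (5.2, 5.6) to (5.7, 3.4), the blue cylinder covered √(0.5² + 2.2²) ≈ 2.3 units.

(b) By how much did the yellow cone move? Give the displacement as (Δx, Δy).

(1.4, 2.4)

From the two frames, the yellow cone sits at roughly (12.0, 1.2) before and (13.4, 3.6) after.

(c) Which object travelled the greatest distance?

the magenta torus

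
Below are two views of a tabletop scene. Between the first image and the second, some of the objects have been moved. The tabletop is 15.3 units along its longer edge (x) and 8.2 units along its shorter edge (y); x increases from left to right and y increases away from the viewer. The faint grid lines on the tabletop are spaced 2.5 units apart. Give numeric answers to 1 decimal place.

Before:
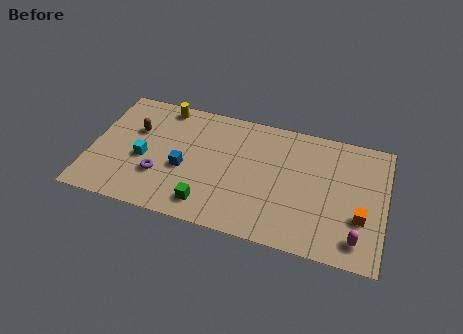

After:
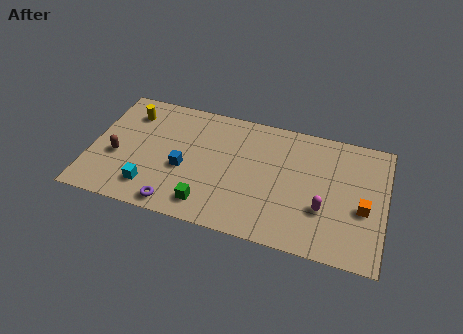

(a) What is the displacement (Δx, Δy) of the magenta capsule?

(-1.8, 1.4)

The magenta capsule started near (14.0, 1.4) and ended near (12.2, 2.8).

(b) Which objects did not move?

the green cube and the blue cube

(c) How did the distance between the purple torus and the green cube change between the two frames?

-1.2

They were about 2.9 units apart before and 1.7 after — 1.2 units closer together.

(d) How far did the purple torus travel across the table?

2.0

The purple torus was near (3.7, 2.6) before and (4.7, 0.9) after, so it travelled √(1.0² + 1.7²) ≈ 2.0 units.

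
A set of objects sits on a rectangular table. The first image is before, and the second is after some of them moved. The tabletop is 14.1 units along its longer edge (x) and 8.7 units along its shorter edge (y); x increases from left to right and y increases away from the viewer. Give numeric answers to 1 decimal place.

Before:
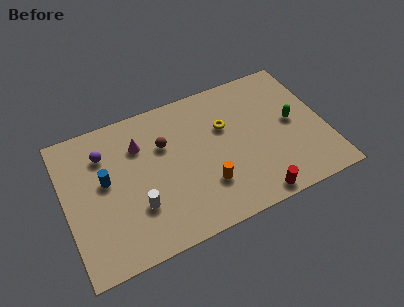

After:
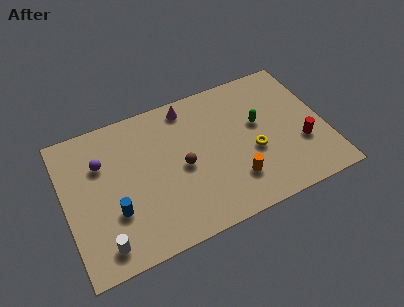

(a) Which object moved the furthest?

the red cylinder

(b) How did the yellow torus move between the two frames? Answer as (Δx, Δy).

(1.3, -2.1)

The yellow torus was at about (8.8, 5.6) and moved to about (10.1, 3.5).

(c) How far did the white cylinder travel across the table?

2.4

From (3.7, 2.7) to (1.7, 1.3), the white cylinder covered √(2.0² + 1.4²) ≈ 2.4 units.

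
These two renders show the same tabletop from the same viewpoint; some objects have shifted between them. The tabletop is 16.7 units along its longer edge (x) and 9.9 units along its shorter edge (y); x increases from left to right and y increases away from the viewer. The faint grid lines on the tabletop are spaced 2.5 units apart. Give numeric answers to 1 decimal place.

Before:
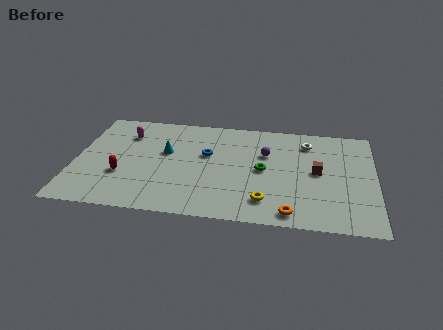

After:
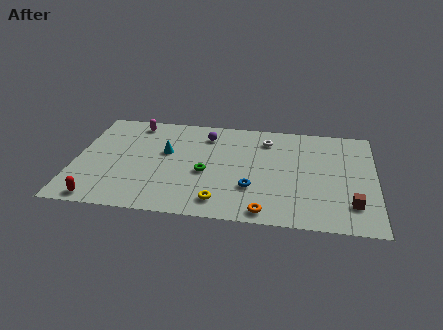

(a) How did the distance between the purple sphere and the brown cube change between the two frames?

+6.7

The distance was about 3.2 in the first image and 9.9 in the second, so they moved 6.7 units further apart.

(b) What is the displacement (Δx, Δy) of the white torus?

(-2.3, 0.0)

From the two frames, the white torus sits at roughly (12.9, 7.9) before and (10.6, 7.9) after.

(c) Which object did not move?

the cyan cone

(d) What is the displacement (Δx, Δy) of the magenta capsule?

(0.4, 1.2)

The magenta capsule started near (2.7, 7.4) and ended near (3.1, 8.6).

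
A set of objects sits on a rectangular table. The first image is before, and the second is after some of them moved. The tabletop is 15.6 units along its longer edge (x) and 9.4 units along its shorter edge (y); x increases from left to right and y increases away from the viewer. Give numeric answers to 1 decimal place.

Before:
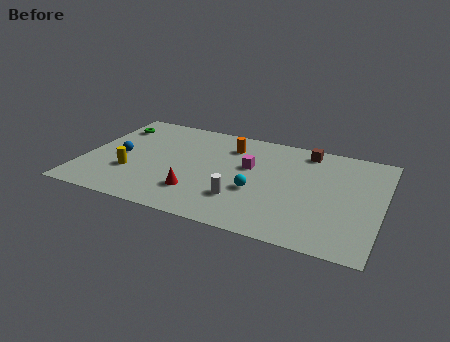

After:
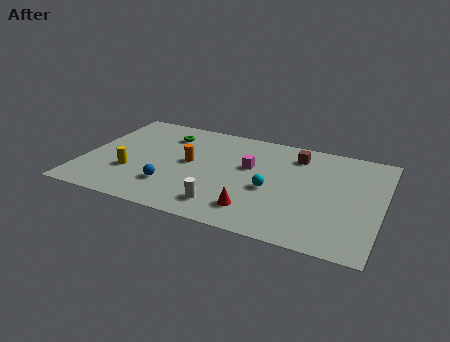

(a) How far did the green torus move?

2.9

The green torus moved from about (1.1, 7.3) to (4.0, 7.3), a distance of √(2.9² + 0.0²) ≈ 2.9.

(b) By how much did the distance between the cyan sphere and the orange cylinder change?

+0.4

The distance was about 4.1 in the first image and 4.5 in the second, so they moved 0.4 units further apart.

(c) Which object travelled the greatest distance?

the blue sphere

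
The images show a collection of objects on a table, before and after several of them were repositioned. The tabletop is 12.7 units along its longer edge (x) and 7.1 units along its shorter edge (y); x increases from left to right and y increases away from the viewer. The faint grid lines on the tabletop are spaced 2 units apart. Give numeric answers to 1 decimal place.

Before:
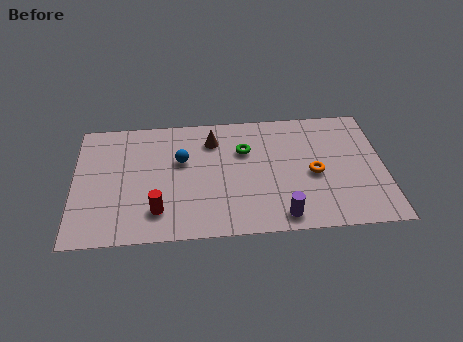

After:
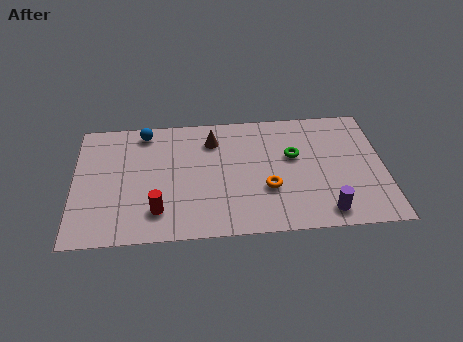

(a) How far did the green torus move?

2.1

From (7.0, 4.8) to (9.0, 4.3), the green torus covered √(2.0² + 0.5²) ≈ 2.1 units.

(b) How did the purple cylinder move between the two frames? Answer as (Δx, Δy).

(1.8, 0.1)

From the two frames, the purple cylinder sits at roughly (8.4, 0.9) before and (10.2, 1.0) after.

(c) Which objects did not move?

the red cylinder and the brown cone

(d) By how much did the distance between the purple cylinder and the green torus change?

-0.6

They were about 4.1 units apart before and 3.5 after — 0.6 units closer together.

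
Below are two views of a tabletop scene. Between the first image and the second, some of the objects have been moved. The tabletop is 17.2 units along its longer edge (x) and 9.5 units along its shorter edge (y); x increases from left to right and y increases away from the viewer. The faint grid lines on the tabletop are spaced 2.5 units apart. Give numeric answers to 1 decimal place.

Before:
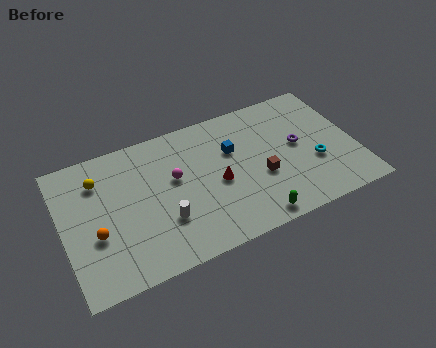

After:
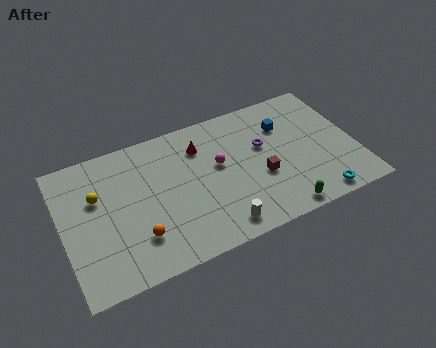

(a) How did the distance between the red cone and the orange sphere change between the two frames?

-0.9

Before: roughly 7.2 units apart; after: 6.3. That's 0.9 units closer together.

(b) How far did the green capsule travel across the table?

1.6

The green capsule was near (10.7, 1.0) before and (12.3, 0.9) after, so it travelled √(1.6² + 0.1²) ≈ 1.6 units.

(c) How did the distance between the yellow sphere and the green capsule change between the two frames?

+1.0

They were about 10.4 units apart before and 11.4 after — 1.0 units further apart.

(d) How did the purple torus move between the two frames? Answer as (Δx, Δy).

(-2.0, 0.7)

The purple torus was at about (13.9, 5.1) and moved to about (11.9, 5.8).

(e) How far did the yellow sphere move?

1.1

From (2.3, 7.2) to (2.1, 6.1), the yellow sphere covered √(0.2² + 1.1²) ≈ 1.1 units.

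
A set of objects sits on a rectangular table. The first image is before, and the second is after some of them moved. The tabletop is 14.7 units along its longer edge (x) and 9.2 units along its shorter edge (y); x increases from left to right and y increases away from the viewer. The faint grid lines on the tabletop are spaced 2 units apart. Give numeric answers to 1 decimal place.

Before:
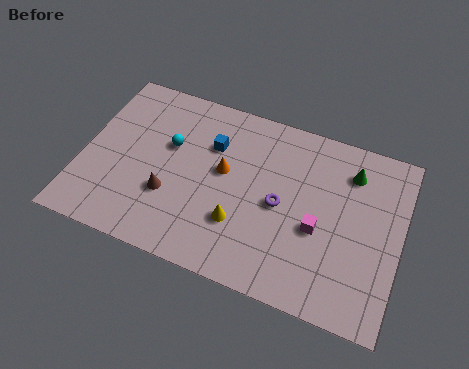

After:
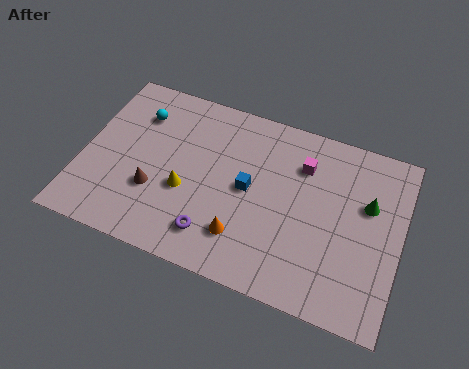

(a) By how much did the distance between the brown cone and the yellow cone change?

-1.8

They were about 3.3 units apart before and 1.5 after — 1.8 units closer together.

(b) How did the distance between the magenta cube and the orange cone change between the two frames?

+0.4

Before: roughly 4.7 units apart; after: 5.1. That's 0.4 units further apart.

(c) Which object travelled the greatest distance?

the purple torus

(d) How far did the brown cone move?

0.7

The brown cone moved from about (4.2, 3.1) to (3.5, 3.1), a distance of √(0.7² + 0.0²) ≈ 0.7.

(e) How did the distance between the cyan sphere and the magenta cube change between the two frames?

+0.4

They were about 7.3 units apart before and 7.7 after — 0.4 units further apart.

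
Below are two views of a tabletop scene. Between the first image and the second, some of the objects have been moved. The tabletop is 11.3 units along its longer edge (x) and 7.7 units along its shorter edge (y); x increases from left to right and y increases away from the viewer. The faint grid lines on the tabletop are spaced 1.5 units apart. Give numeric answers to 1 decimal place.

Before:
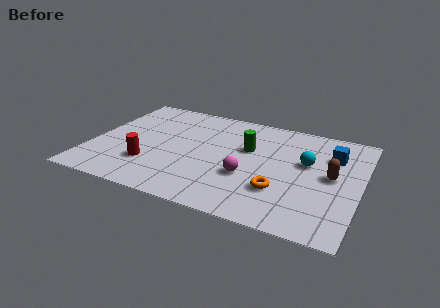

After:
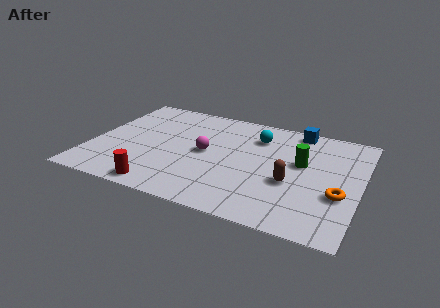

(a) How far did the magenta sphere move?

2.2

The magenta sphere was near (6.7, 2.8) before and (4.8, 3.9) after, so it travelled √(1.9² + 1.1²) ≈ 2.2 units.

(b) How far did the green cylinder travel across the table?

2.3

The green cylinder was near (6.5, 4.8) before and (8.8, 4.5) after, so it travelled √(2.3² + 0.3²) ≈ 2.3 units.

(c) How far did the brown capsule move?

1.9

The brown capsule was near (10.1, 4.0) before and (8.5, 3.0) after, so it travelled √(1.6² + 1.0²) ≈ 1.9 units.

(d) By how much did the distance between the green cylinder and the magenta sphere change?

+2.0

Before: roughly 2.0 units apart; after: 4.0. That's 2.0 units further apart.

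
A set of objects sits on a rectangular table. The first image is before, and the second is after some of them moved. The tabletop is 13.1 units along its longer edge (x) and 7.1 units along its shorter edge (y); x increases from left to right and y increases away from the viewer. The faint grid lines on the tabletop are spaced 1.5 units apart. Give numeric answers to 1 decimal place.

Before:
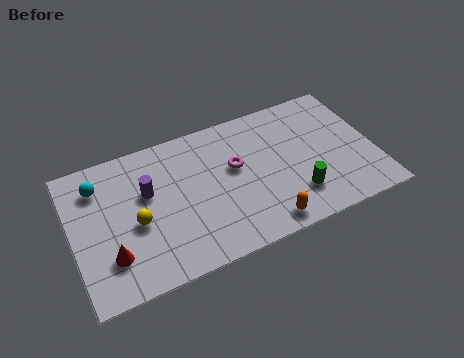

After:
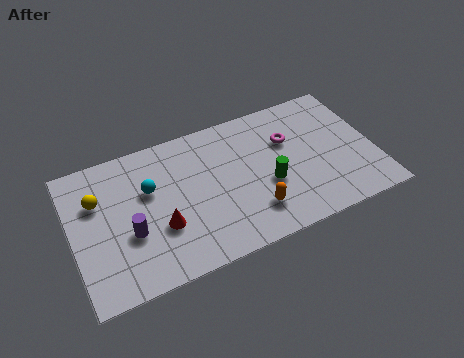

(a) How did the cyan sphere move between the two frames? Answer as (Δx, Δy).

(2.1, -1.0)

From the two frames, the cyan sphere sits at roughly (1.3, 5.5) before and (3.4, 4.5) after.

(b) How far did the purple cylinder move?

1.9

The purple cylinder was near (3.3, 4.4) before and (2.4, 2.7) after, so it travelled √(0.9² + 1.7²) ≈ 1.9 units.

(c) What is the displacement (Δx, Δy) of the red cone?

(2.2, 0.6)

The red cone was at about (1.5, 1.9) and moved to about (3.7, 2.5).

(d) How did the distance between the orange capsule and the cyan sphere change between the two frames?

-3.1

Before: roughly 8.1 units apart; after: 5.0. That's 3.1 units closer together.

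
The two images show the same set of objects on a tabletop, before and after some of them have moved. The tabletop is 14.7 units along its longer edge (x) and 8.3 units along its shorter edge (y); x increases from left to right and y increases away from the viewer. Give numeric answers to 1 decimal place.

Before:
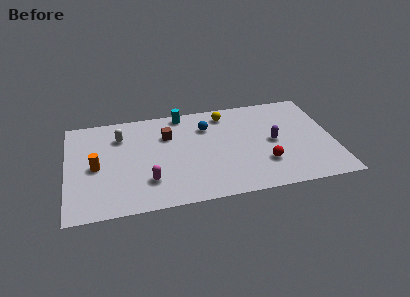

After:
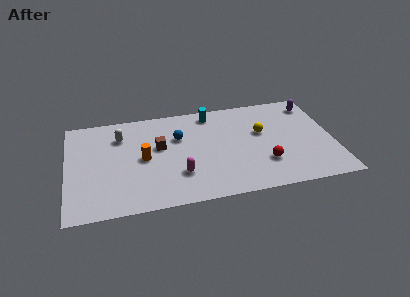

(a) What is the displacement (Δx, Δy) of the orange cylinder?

(2.6, 0.2)

The orange cylinder started near (1.6, 3.9) and ended near (4.2, 4.1).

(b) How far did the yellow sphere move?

2.8

The yellow sphere moved from about (8.9, 7.0) to (10.8, 5.0), a distance of √(1.9² + 2.0²) ≈ 2.8.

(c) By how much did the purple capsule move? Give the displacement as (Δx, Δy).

(2.4, 2.8)

From the two frames, the purple capsule sits at roughly (11.4, 4.1) before and (13.8, 6.9) after.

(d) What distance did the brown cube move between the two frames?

1.0

The brown cube moved from about (5.6, 5.8) to (5.1, 4.9), a distance of √(0.5² + 0.9²) ≈ 1.0.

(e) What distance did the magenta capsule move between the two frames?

1.7

From (4.4, 2.2) to (6.1, 2.4), the magenta capsule covered √(1.7² + 0.2²) ≈ 1.7 units.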